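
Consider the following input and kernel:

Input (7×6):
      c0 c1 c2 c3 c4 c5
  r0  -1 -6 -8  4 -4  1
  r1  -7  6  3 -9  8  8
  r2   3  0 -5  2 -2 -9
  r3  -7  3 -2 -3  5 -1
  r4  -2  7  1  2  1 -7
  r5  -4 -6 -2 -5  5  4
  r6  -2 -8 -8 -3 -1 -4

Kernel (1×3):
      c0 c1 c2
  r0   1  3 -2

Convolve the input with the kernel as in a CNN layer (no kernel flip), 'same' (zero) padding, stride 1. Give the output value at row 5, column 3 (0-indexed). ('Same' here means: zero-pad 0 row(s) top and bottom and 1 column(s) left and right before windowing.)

-27

The receptive field on the zero-padded input at this output position is [-2 -5 5]. Elementwise product with the kernel and sum: -2·1 + -5·3 + 5·-2.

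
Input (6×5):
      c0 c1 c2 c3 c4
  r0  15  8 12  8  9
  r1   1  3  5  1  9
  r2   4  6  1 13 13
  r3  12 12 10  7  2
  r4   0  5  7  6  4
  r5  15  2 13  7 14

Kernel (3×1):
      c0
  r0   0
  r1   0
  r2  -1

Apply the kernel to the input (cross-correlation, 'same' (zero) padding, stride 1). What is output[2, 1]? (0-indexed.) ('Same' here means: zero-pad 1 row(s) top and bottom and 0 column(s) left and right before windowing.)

-12

The receptive field on the zero-padded input at this output position is [3 / 6 / 12]. Elementwise product with the kernel and sum: 12·-1.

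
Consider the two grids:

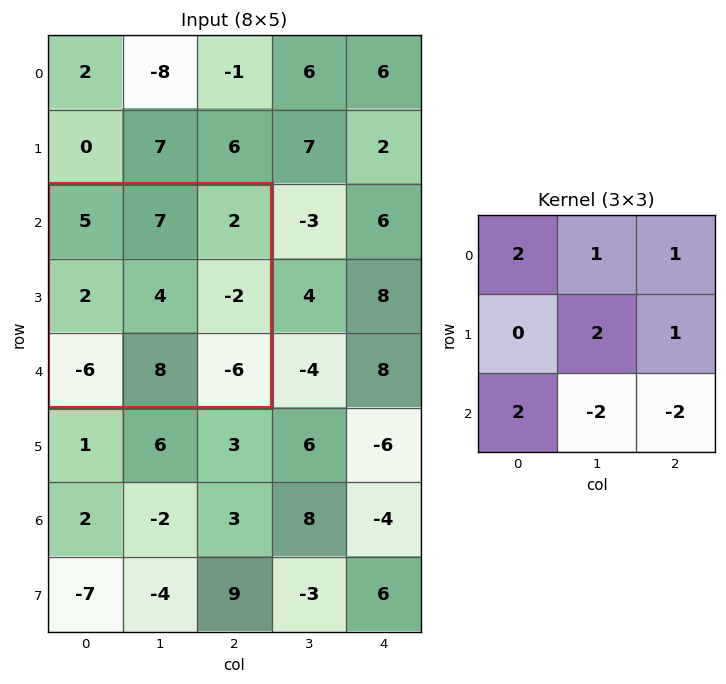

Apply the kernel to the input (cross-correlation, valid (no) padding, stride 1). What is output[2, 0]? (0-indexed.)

The receptive field on the input at this output position is [5 7 2 / 2 4 -2 / -6 8 -6]. Elementwise product with the kernel and sum: 5·2 + 7·1 + 2·1 + 4·2 + -2·1 + -6·2 + 8·-2 + -6·-2.

9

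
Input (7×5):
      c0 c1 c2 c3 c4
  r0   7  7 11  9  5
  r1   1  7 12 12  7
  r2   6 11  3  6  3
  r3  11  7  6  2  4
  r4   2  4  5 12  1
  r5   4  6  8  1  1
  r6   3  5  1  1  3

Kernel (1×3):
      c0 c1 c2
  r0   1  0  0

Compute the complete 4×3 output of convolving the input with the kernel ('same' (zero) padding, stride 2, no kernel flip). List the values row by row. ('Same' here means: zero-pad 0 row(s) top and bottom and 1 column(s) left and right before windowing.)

Output[0,0]: The receptive field on the zero-padded input at this output position is [0 7 7]. Elementwise product with the kernel and sum: 0·1.

0 7 9
0 11 6
0 4 12
0 5 1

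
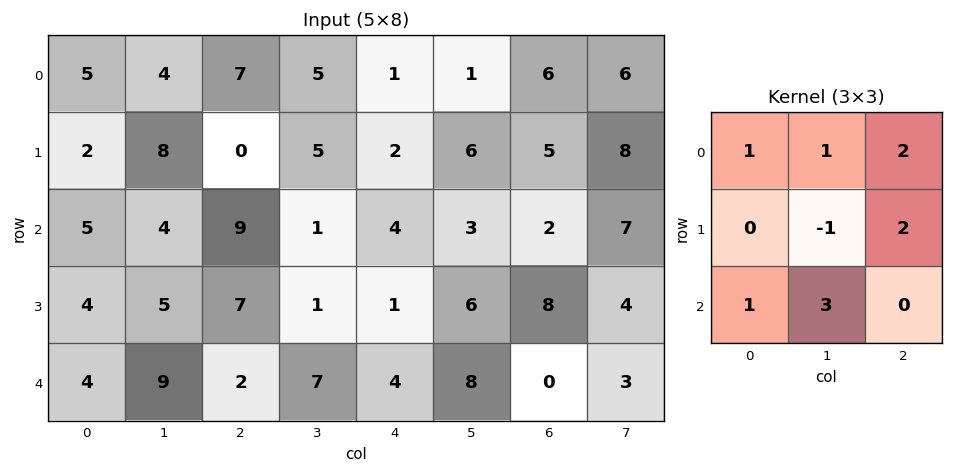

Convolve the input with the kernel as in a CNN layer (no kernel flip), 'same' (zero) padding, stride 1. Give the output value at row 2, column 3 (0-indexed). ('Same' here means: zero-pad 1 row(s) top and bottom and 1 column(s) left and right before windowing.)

26

The receptive field on the zero-padded input at this output position is [0 5 2 / 9 1 4 / 7 1 1]. Elementwise product with the kernel and sum: 0·1 + 5·1 + 2·2 + 1·-1 + 4·2 + 7·1 + 1·3.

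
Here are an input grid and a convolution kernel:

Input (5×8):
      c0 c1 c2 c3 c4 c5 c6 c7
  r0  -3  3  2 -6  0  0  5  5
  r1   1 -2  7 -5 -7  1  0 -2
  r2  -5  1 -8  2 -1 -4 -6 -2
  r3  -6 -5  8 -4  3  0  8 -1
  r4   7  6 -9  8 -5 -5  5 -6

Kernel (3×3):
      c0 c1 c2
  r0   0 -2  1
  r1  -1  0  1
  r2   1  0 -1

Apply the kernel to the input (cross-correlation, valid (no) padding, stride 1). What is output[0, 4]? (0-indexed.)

The receptive field on the input at this output position is [0 0 5 / -7 1 0 / -1 -4 -6]. Elementwise product with the kernel and sum: 0·-2 + 5·1 + -7·-1 + 0·1 + -1·1 + -6·-1.

17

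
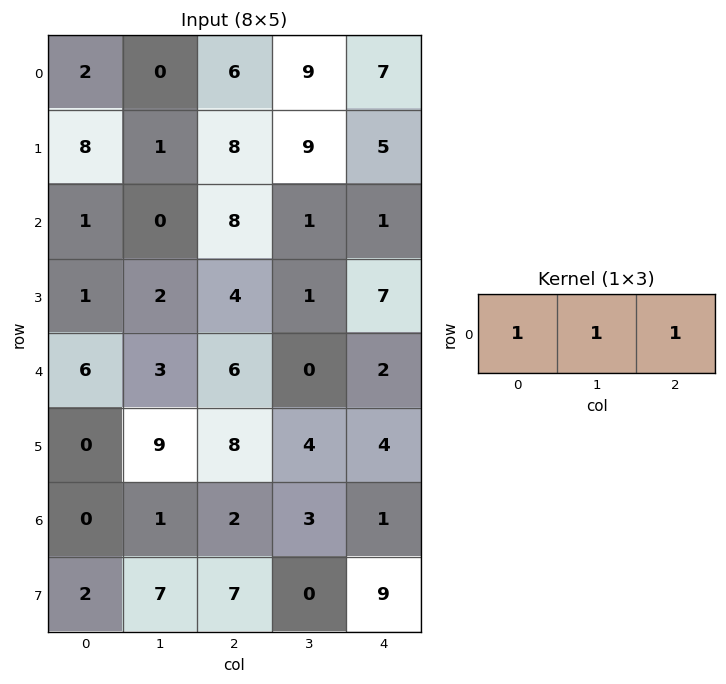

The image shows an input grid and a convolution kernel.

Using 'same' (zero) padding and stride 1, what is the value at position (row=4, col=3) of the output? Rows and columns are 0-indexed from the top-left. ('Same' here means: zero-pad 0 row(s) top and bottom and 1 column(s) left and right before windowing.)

8

The receptive field on the zero-padded input at this output position is [6 0 2]. Elementwise product with the kernel and sum: 6·1 + 0·1 + 2·1.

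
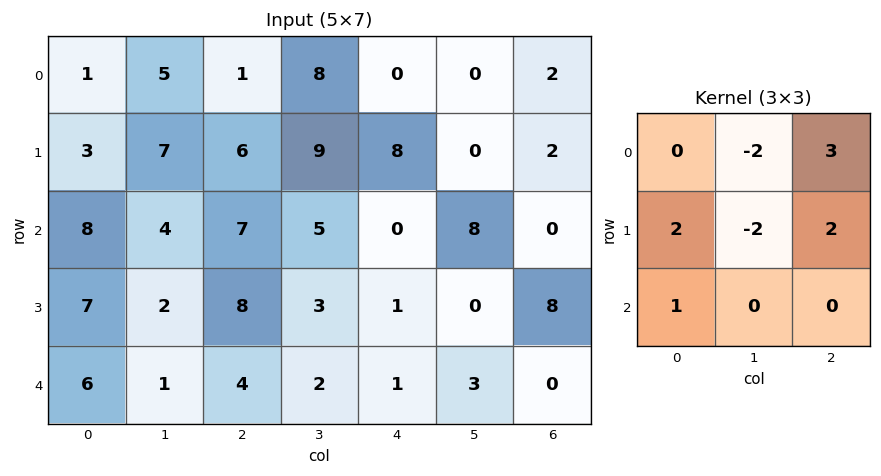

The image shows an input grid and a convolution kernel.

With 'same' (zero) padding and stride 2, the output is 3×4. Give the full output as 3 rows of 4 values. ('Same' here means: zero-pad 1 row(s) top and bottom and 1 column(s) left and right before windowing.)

Output[0,0]: The receptive field on the zero-padded input at this output position is [0 0 0 / 0 1 5 / 0 3 7]. Elementwise product with the kernel and sum: 0·-2 + 0·3 + 0·2 + 1·-2 + 5·2 + 0·1.

8 31 25 -4
7 21 13 12
-18 -9 6 -10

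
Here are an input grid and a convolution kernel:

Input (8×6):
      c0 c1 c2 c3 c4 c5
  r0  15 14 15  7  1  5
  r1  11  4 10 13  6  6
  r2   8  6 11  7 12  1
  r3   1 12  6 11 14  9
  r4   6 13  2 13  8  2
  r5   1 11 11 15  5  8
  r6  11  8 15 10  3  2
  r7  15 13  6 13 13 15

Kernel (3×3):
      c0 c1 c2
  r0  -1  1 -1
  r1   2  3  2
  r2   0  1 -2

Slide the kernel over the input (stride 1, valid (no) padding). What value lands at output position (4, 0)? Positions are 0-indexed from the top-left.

The receptive field on the input at this output position is [6 13 2 / 1 11 11 / 11 8 15]. Elementwise product with the kernel and sum: 6·-1 + 13·1 + 2·-1 + 1·2 + 11·3 + 11·2 + 8·1 + 15·-2.

40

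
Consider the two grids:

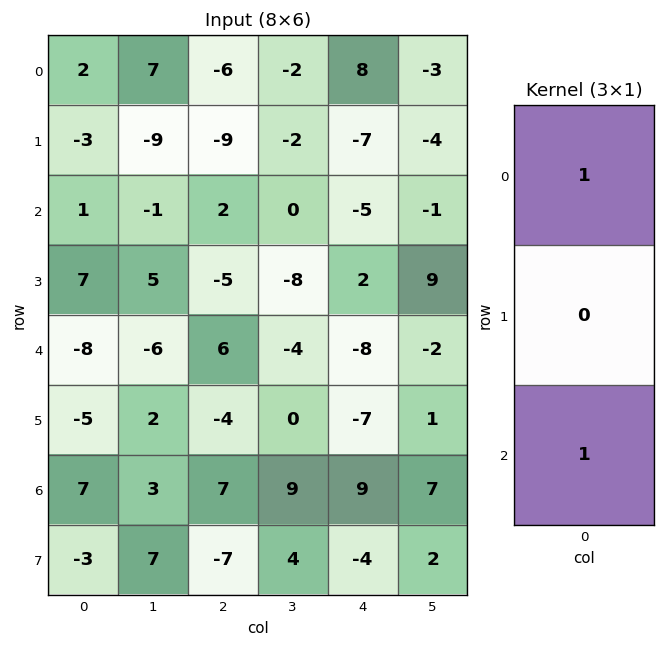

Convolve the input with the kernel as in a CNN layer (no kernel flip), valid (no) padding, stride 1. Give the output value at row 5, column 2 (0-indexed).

-11

The receptive field on the input at this output position is [-4 / 7 / -7]. Elementwise product with the kernel and sum: -4·1 + -7·1.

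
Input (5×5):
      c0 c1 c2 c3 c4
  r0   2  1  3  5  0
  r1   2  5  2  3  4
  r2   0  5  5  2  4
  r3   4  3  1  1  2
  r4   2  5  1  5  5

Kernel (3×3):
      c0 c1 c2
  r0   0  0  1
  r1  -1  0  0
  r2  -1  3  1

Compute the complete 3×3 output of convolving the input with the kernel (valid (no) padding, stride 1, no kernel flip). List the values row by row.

21 12 3
8 -1 3
15 2 22

Output[0,0]: The receptive field on the input at this output position is [2 1 3 / 2 5 2 / 0 5 5]. Elementwise product with the kernel and sum: 3·1 + 2·-1 + 0·-1 + 5·3 + 5·1.
Output[0,1]: The receptive field on the input at this output position is [1 3 5 / 5 2 3 / 5 5 2]. Elementwise product with the kernel and sum: 5·1 + 5·-1 + 5·-1 + 5·3 + 2·1.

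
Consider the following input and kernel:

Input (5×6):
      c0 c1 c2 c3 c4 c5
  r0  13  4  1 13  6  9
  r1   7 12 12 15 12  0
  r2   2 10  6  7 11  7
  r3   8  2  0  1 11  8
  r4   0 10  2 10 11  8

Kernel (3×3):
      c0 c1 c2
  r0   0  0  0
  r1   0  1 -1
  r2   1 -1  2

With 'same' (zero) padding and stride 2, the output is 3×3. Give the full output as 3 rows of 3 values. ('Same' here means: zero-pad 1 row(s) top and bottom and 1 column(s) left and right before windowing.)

26 18 0
-12 3 10
-10 -8 3

Output[0,0]: The receptive field on the zero-padded input at this output position is [0 0 0 / 0 13 4 / 0 7 12]. Elementwise product with the kernel and sum: 13·1 + 4·-1 + 0·1 + 7·-1 + 12·2.
Output[0,1]: The receptive field on the zero-padded input at this output position is [0 0 0 / 4 1 13 / 12 12 15]. Elementwise product with the kernel and sum: 1·1 + 13·-1 + 12·1 + 12·-1 + 15·2.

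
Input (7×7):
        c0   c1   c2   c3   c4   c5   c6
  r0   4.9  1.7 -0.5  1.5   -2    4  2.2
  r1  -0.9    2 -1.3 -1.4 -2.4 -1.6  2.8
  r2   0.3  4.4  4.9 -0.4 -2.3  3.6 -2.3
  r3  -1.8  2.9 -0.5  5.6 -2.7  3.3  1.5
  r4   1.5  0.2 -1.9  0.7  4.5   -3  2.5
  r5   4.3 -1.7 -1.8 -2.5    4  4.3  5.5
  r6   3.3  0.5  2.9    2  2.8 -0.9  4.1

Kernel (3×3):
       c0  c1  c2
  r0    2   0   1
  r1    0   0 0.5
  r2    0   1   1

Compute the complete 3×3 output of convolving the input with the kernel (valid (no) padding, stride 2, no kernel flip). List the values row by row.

Output[0,0]: The receptive field on the input at this output position is [4.9 1.7 -0.5 / -0.9 2 -1.3 / 0.3 4.4 4.9]. Elementwise product with the kernel and sum: 4.9·2 + -0.5·1 + -1.3·0.5 + 4.4·1 + 4.9·1.
Output[0,1]: The receptive field on the input at this output position is [-0.5 1.5 -2 / -1.3 -1.4 -2.4 / 4.9 -0.4 -2.3]. Elementwise product with the kernel and sum: -0.5·2 + -2·1 + -2.4·0.5 + -0.4·1 + -2.3·1.

17.95 -6.9 0.9
3.55 11.35 -6.65
3.6 7.5 17.45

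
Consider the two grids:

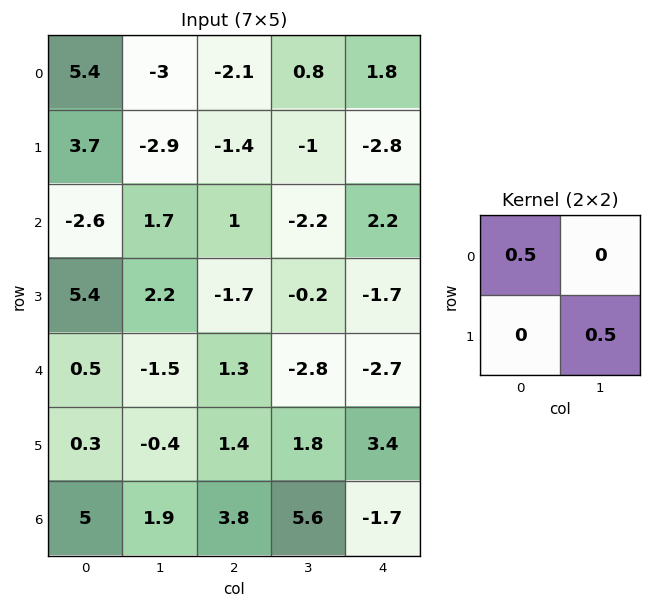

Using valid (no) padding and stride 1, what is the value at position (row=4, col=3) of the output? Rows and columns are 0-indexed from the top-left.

0.3

The receptive field on the input at this output position is [-2.8 -2.7 / 1.8 3.4]. Elementwise product with the kernel and sum: -2.8·0.5 + 3.4·0.5.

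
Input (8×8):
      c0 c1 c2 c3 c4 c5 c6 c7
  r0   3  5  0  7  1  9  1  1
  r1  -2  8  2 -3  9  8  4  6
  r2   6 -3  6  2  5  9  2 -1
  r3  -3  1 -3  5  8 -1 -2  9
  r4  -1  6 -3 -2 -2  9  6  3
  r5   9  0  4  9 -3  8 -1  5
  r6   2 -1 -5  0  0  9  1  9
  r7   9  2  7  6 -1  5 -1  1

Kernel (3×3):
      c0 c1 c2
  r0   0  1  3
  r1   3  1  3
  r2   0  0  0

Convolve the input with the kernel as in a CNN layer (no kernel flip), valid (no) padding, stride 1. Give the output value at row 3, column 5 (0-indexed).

67

The receptive field on the input at this output position is [-1 -2 9 / 9 6 3 / 8 -1 5]. Elementwise product with the kernel and sum: -2·1 + 9·3 + 9·3 + 6·1 + 3·3.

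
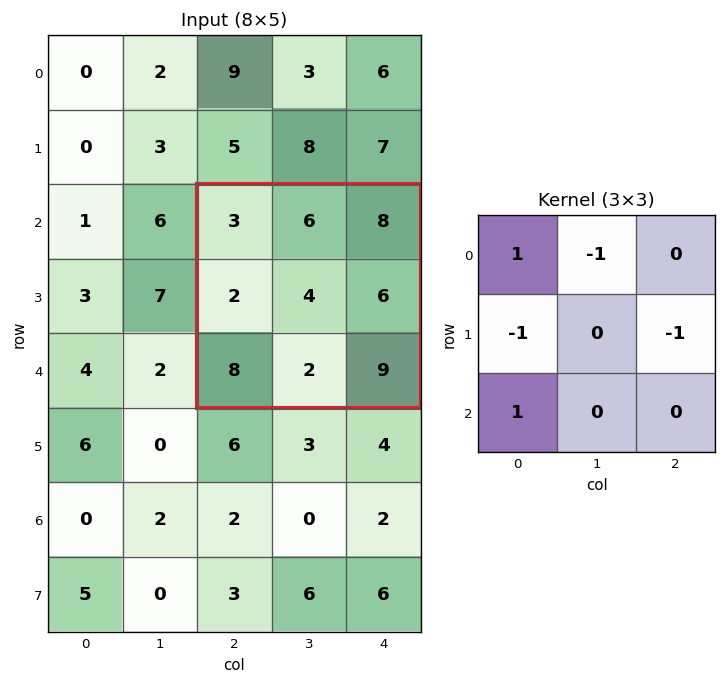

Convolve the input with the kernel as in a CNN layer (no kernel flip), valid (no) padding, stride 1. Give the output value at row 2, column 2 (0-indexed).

-3

The receptive field on the input at this output position is [3 6 8 / 2 4 6 / 8 2 9]. Elementwise product with the kernel and sum: 3·1 + 6·-1 + 2·-1 + 6·-1 + 8·1.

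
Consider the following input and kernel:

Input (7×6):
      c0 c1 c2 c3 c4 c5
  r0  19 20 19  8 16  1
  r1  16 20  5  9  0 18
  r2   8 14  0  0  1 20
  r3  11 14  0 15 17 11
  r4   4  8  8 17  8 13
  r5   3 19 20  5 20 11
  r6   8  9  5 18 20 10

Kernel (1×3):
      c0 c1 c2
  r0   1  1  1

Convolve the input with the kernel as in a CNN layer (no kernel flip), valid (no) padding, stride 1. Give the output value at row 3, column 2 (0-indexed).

The receptive field on the input at this output position is [0 15 17]. Elementwise product with the kernel and sum: 0·1 + 15·1 + 17·1.

32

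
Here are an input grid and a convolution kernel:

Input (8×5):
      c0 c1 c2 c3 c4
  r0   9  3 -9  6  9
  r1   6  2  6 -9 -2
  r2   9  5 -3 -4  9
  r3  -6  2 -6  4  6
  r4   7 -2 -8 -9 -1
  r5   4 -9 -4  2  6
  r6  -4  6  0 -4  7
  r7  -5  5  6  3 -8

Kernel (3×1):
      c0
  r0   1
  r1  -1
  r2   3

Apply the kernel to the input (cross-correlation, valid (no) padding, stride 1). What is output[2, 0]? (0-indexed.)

The receptive field on the input at this output position is [9 / -6 / 7]. Elementwise product with the kernel and sum: 9·1 + -6·-1 + 7·3.

36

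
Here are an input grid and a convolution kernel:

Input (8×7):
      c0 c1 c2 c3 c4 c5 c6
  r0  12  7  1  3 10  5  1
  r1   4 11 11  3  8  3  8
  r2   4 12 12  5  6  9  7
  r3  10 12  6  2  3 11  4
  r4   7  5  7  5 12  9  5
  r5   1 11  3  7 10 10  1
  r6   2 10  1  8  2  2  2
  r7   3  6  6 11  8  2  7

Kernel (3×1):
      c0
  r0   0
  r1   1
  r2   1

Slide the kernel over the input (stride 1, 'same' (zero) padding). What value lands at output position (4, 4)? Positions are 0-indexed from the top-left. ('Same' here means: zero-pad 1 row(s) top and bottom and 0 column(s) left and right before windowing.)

22

The receptive field on the zero-padded input at this output position is [3 / 12 / 10]. Elementwise product with the kernel and sum: 12·1 + 10·1.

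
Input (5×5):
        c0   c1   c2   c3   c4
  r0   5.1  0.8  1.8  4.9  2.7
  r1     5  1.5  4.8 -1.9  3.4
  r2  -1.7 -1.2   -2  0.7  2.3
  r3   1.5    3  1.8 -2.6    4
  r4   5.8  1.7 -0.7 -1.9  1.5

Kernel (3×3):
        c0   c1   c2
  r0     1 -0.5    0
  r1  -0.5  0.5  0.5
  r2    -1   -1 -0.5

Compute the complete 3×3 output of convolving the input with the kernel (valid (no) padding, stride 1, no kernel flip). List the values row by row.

Output[0,0]: The receptive field on the input at this output position is [5.1 0.8 1.8 / 5 1.5 4.8 / -1.7 -1.2 -2]. Elementwise product with the kernel and sum: 5.1·1 + 0.8·-0.5 + 5·-0.5 + 1.5·0.5 + 4.8·0.5 + -1.7·-1 + -1.2·-1 + -2·-0.5.
Output[0,1]: The receptive field on the input at this output position is [0.8 1.8 4.9 / 1.5 4.8 -1.9 / -1.2 -2 0.7]. Elementwise product with the kernel and sum: 0.8·1 + 1.8·-0.5 + 1.5·-0.5 + 4.8·0.5 + -1.9·0.5 + -1.2·-1 + -2·-1 + 0.7·-0.5.

9.25 3.45 -2.15
-1.9 -4.45 7.05
-6.6 -2.15 -0.7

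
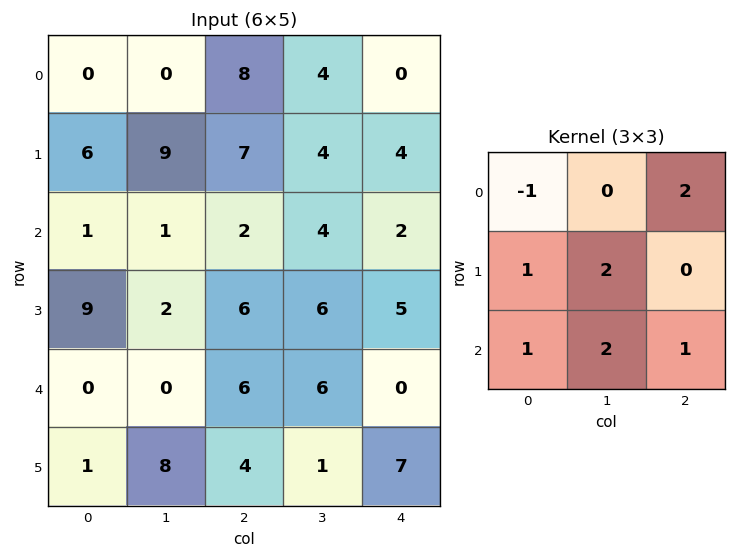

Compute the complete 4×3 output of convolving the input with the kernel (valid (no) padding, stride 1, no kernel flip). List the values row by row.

Output[0,0]: The receptive field on the input at this output position is [0 0 8 / 6 9 7 / 1 1 2]. Elementwise product with the kernel and sum: 0·-1 + 8·2 + 6·1 + 9·2 + 1·1 + 1·2 + 2·1.
Output[0,1]: The receptive field on the input at this output position is [0 8 4 / 9 7 4 / 1 2 4]. Elementwise product with the kernel and sum: 0·-1 + 4·2 + 9·1 + 7·2 + 1·1 + 2·2 + 4·1.

45 40 19
30 24 34
22 39 38
24 39 35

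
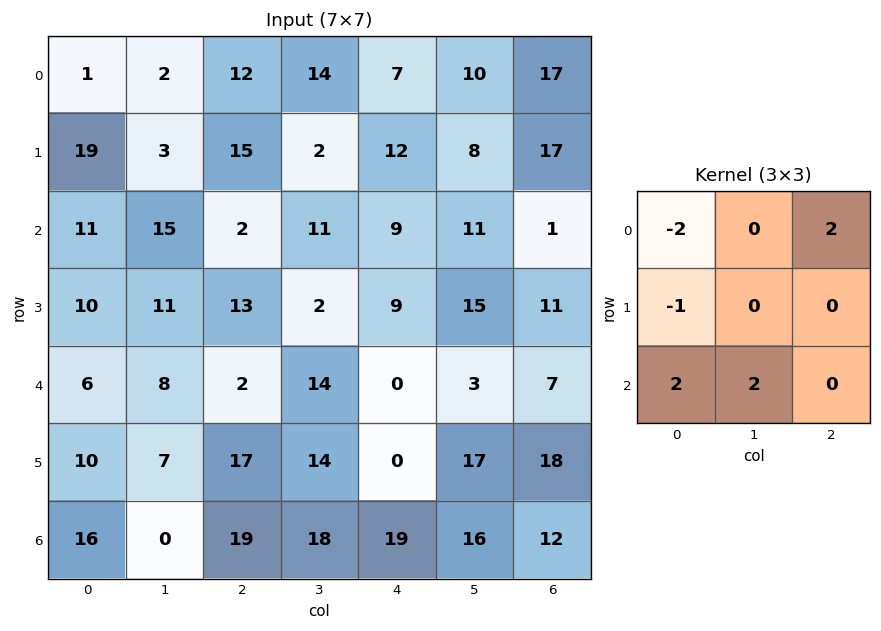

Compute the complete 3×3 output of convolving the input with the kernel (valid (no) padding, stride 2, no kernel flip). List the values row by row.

Output[0,0]: The receptive field on the input at this output position is [1 2 12 / 19 3 15 / 11 15 2]. Elementwise product with the kernel and sum: 1·-2 + 12·2 + 19·-1 + 11·2 + 15·2.
Output[0,1]: The receptive field on the input at this output position is [12 14 7 / 15 2 12 / 2 11 9]. Elementwise product with the kernel and sum: 12·-2 + 7·2 + 15·-1 + 2·2 + 11·2.

55 1 48
0 33 -19
14 53 84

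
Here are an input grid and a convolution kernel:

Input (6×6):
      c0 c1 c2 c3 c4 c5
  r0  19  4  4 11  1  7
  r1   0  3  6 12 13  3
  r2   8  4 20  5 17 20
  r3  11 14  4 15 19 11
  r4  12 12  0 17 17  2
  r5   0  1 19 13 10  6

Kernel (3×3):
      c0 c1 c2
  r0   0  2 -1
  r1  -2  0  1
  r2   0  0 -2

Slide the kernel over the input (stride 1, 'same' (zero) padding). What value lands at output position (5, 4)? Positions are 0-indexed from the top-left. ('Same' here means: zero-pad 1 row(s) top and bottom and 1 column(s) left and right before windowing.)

The receptive field on the zero-padded input at this output position is [17 17 2 / 13 10 6 / 0 0 0]. Elementwise product with the kernel and sum: 17·2 + 2·-1 + 13·-2 + 6·1 + 0·-2.

12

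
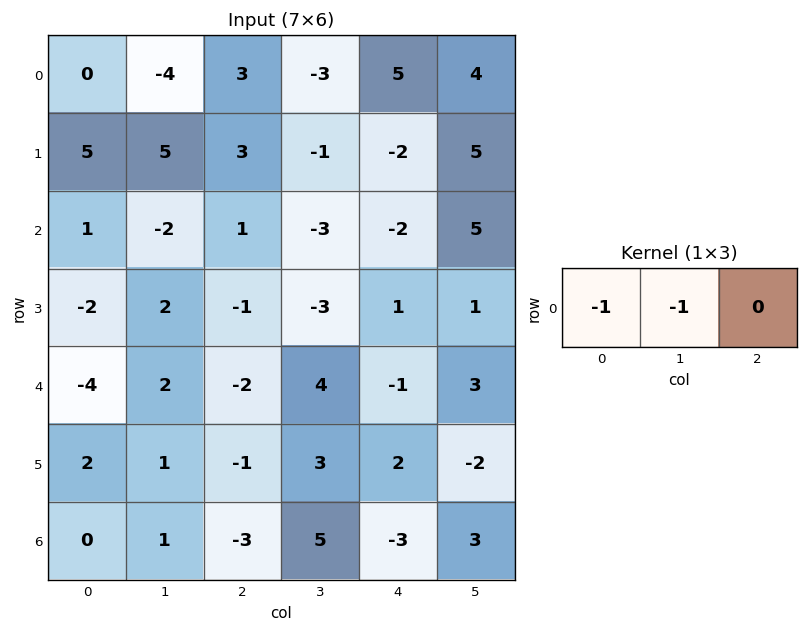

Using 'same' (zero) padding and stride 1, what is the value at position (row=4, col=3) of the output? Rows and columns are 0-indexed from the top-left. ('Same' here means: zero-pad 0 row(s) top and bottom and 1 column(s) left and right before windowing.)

-2

The receptive field on the zero-padded input at this output position is [-2 4 -1]. Elementwise product with the kernel and sum: -2·-1 + 4·-1.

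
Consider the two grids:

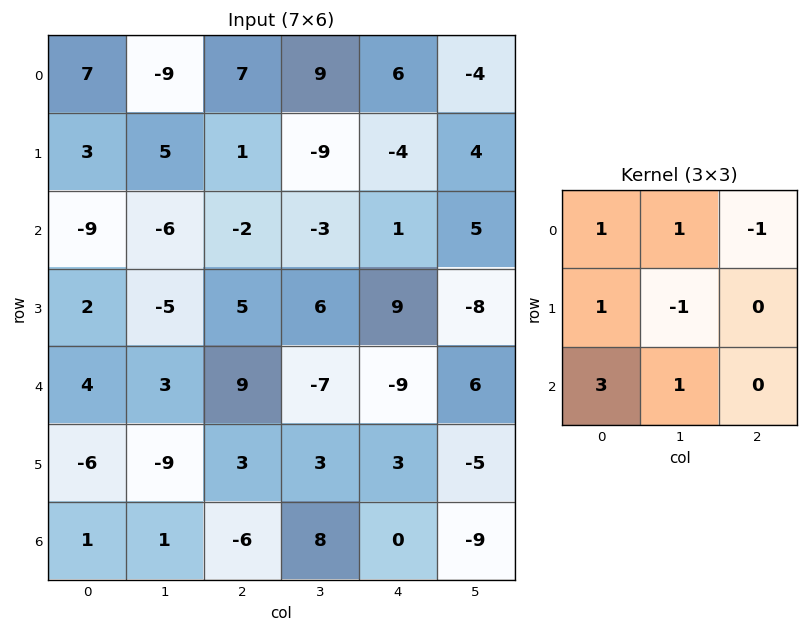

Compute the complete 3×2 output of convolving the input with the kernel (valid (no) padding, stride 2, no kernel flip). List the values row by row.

Output[0,0]: The receptive field on the input at this output position is [7 -9 7 / 3 5 1 / -9 -6 -2]. Elementwise product with the kernel and sum: 7·1 + -9·1 + 7·-1 + 3·1 + 5·-1 + -9·3 + -6·1.
Output[0,1]: The receptive field on the input at this output position is [7 9 6 / 1 -9 -4 / -2 -3 1]. Elementwise product with the kernel and sum: 7·1 + 9·1 + 6·-1 + 1·1 + -9·-1 + -2·3 + -3·1.

-44 11
9 13
5 1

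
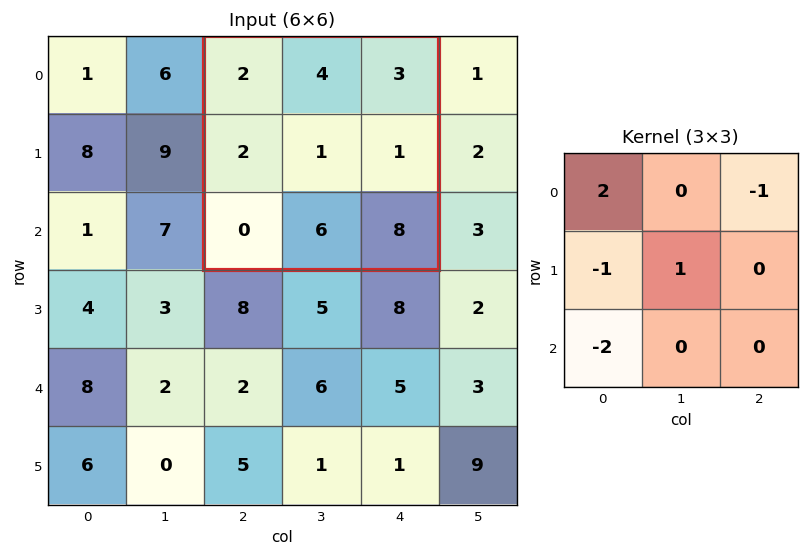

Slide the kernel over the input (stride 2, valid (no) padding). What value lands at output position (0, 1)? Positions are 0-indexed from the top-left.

0

The receptive field on the input at this output position is [2 4 3 / 2 1 1 / 0 6 8]. Elementwise product with the kernel and sum: 2·2 + 3·-1 + 2·-1 + 1·1 + 0·-2.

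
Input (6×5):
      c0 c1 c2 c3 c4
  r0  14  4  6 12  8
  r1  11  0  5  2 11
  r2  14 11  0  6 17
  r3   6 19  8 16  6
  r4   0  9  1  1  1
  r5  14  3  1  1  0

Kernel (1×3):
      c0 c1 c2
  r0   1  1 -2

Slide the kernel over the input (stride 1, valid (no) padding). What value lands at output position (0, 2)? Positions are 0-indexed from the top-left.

The receptive field on the input at this output position is [6 12 8]. Elementwise product with the kernel and sum: 6·1 + 12·1 + 8·-2.

2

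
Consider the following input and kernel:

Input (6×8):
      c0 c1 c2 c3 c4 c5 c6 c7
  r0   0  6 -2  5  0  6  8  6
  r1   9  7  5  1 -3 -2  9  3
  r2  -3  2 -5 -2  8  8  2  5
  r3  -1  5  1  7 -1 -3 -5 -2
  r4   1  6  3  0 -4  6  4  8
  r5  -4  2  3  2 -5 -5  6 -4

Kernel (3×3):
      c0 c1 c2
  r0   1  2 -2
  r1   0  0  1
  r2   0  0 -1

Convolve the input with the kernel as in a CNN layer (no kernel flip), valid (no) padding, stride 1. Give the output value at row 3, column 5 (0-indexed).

The receptive field on the input at this output position is [-3 -5 -2 / 6 4 8 / -5 6 -4]. Elementwise product with the kernel and sum: -3·1 + -5·2 + -2·-2 + 8·1 + -4·-1.

3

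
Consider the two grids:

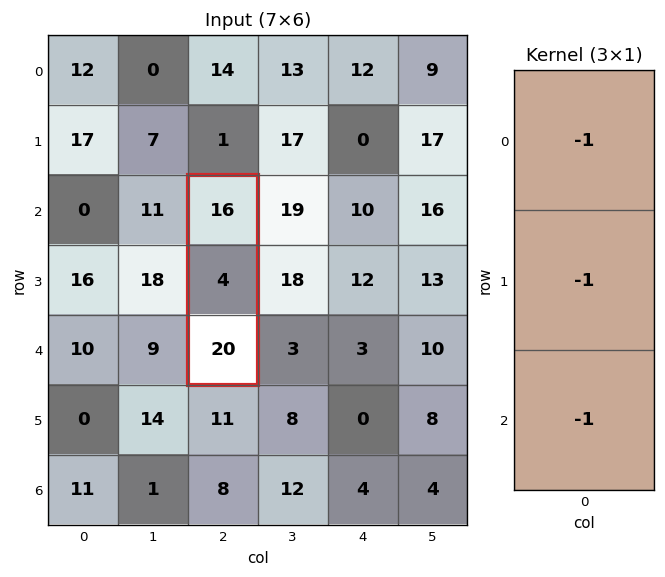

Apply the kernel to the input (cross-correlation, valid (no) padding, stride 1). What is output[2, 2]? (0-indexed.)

-40

The receptive field on the input at this output position is [16 / 4 / 20]. Elementwise product with the kernel and sum: 16·-1 + 4·-1 + 20·-1.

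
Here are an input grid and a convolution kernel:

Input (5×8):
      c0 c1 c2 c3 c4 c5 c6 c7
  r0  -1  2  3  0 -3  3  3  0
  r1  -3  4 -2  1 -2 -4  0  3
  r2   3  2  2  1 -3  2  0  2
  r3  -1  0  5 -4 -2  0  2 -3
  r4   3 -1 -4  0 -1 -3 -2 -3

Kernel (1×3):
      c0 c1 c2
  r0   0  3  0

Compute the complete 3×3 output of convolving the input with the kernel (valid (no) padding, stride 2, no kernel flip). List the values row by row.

6 0 9
6 3 6
-3 0 -9

Output[0,0]: The receptive field on the input at this output position is [-1 2 3]. Elementwise product with the kernel and sum: 2·3.
Output[0,1]: The receptive field on the input at this output position is [3 0 -3]. Elementwise product with the kernel and sum: 0·3.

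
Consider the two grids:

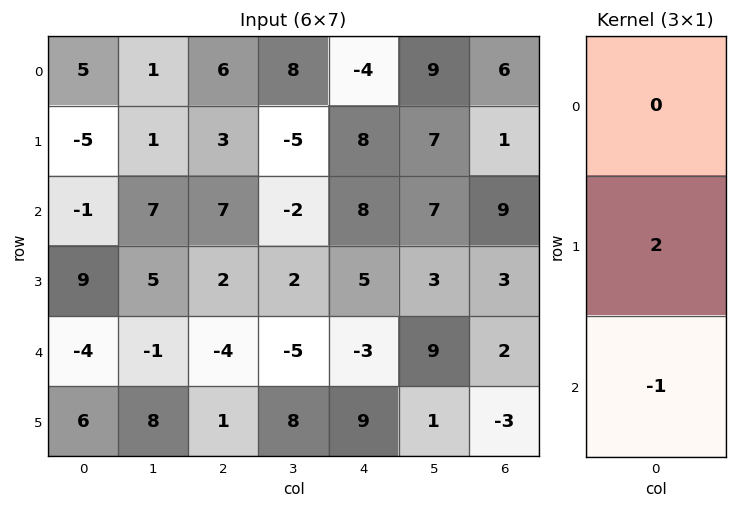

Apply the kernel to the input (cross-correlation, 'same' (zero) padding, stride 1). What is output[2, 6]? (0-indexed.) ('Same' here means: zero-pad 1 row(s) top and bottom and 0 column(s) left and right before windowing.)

The receptive field on the zero-padded input at this output position is [1 / 9 / 3]. Elementwise product with the kernel and sum: 9·2 + 3·-1.

15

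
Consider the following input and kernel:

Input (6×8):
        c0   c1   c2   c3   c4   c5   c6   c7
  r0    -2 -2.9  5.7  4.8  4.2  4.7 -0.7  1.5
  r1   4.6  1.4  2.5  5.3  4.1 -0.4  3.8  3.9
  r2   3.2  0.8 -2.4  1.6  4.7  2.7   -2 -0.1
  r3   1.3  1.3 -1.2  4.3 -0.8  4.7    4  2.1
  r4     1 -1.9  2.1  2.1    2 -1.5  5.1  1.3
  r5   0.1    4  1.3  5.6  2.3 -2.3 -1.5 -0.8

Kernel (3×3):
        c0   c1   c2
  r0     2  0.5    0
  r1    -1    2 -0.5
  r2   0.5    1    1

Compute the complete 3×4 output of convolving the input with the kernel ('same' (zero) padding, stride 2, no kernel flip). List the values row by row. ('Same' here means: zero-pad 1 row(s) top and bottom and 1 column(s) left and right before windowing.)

3.45 20.4 7.6 0.65
10.9 1.4 25.15 2.9
7.7 15.95 13.65 19

Output[0,0]: The receptive field on the zero-padded input at this output position is [0 0 0 / 0 -2 -2.9 / 0 4.6 1.4]. Elementwise product with the kernel and sum: 0·2 + 0·0.5 + 0·-1 + -2·2 + -2.9·-0.5 + 0·0.5 + 4.6·1 + 1.4·1.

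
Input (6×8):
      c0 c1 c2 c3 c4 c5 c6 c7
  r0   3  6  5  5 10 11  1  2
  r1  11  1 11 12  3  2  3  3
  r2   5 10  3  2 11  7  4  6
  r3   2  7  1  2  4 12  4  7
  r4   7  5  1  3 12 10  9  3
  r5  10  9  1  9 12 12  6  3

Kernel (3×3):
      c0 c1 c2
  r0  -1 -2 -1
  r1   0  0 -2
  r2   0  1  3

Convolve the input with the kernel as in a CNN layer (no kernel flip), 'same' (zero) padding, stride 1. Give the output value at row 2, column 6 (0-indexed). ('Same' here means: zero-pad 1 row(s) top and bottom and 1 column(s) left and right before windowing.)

2

The receptive field on the zero-padded input at this output position is [2 3 3 / 7 4 6 / 12 4 7]. Elementwise product with the kernel and sum: 2·-1 + 3·-2 + 3·-1 + 6·-2 + 4·1 + 7·3.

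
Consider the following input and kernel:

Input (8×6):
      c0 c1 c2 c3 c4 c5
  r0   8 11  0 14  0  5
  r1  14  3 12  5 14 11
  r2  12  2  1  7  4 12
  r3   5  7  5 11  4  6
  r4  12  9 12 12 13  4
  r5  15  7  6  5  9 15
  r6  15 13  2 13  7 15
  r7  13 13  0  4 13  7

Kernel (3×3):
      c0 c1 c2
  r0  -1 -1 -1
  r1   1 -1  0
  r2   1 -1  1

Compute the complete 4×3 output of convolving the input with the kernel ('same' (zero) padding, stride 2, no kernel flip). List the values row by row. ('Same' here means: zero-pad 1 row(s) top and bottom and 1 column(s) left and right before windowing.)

-19 7 16
-27 -6 -14
-32 -20 -11
-37 10 -25

Output[0,0]: The receptive field on the zero-padded input at this output position is [0 0 0 / 0 8 11 / 0 14 3]. Elementwise product with the kernel and sum: 0·-1 + 0·-1 + 0·-1 + 0·1 + 8·-1 + 0·1 + 14·-1 + 3·1.
Output[0,1]: The receptive field on the zero-padded input at this output position is [0 0 0 / 11 0 14 / 3 12 5]. Elementwise product with the kernel and sum: 0·-1 + 0·-1 + 0·-1 + 11·1 + 0·-1 + 3·1 + 12·-1 + 5·1.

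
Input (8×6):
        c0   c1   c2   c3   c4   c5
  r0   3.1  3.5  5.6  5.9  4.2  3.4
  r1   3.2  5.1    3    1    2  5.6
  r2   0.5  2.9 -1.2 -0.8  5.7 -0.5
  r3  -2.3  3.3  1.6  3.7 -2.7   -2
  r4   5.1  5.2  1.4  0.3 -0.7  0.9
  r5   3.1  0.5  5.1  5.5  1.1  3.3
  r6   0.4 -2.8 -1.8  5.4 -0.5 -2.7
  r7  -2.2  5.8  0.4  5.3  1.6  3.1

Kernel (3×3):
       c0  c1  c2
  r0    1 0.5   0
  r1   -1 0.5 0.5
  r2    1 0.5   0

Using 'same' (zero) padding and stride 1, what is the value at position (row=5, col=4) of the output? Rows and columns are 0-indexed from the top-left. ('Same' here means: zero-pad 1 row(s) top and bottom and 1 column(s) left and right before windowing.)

The receptive field on the zero-padded input at this output position is [0.3 -0.7 0.9 / 5.5 1.1 3.3 / 5.4 -0.5 -2.7]. Elementwise product with the kernel and sum: 0.3·1 + -0.7·0.5 + 5.5·-1 + 1.1·0.5 + 3.3·0.5 + 5.4·1 + -0.5·0.5.

1.8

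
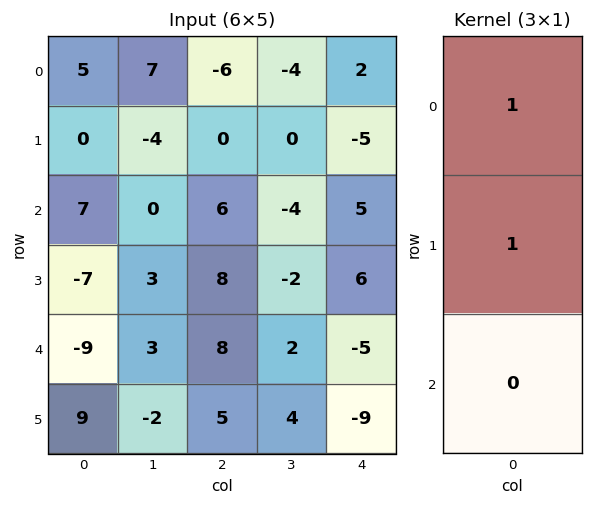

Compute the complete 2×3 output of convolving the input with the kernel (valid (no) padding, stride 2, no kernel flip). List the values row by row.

5 -6 -3
0 14 11

Output[0,0]: The receptive field on the input at this output position is [5 / 0 / 7]. Elementwise product with the kernel and sum: 5·1 + 0·1.
Output[0,1]: The receptive field on the input at this output position is [-6 / 0 / 6]. Elementwise product with the kernel and sum: -6·1 + 0·1.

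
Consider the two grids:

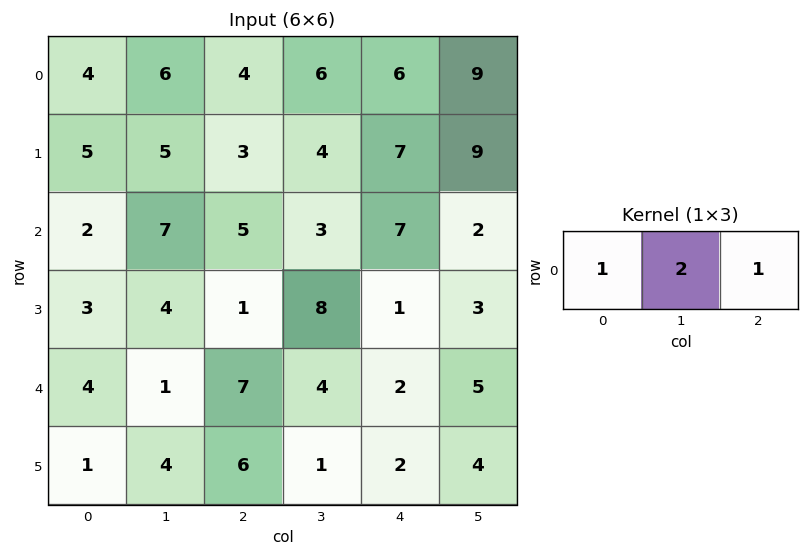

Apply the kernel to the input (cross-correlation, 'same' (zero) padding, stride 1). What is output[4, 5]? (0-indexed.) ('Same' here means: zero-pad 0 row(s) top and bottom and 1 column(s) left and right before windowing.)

12

The receptive field on the zero-padded input at this output position is [2 5 0]. Elementwise product with the kernel and sum: 2·1 + 5·2 + 0·1.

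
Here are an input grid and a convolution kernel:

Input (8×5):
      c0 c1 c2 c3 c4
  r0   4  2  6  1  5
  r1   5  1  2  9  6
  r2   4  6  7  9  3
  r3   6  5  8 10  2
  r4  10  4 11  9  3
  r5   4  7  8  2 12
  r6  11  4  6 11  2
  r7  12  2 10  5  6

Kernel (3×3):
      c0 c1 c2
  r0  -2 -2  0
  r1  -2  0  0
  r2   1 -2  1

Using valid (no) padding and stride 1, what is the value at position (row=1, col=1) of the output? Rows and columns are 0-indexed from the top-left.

The receptive field on the input at this output position is [1 2 9 / 6 7 9 / 5 8 10]. Elementwise product with the kernel and sum: 1·-2 + 2·-2 + 6·-2 + 5·1 + 8·-2 + 10·1.

-19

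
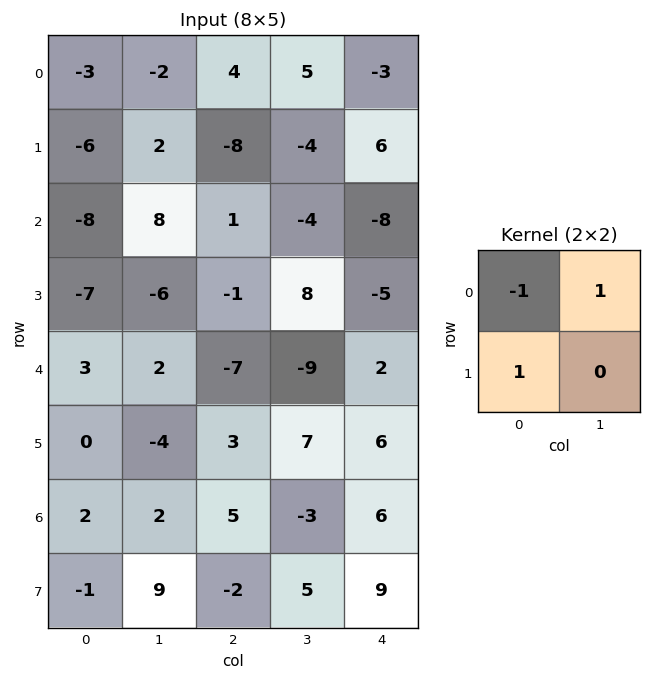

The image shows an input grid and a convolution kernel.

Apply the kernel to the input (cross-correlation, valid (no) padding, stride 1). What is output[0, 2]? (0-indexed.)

-7

The receptive field on the input at this output position is [4 5 / -8 -4]. Elementwise product with the kernel and sum: 4·-1 + 5·1 + -8·1.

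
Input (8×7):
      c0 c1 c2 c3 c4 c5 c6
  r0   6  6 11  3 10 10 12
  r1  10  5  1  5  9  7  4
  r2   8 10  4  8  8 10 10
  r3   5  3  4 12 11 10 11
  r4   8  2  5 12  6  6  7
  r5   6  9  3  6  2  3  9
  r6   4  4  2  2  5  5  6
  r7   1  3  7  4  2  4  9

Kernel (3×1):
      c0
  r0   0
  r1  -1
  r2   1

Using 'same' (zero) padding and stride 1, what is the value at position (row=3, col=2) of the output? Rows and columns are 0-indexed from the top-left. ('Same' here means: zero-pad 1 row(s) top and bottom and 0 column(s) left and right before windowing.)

The receptive field on the zero-padded input at this output position is [4 / 4 / 5]. Elementwise product with the kernel and sum: 4·-1 + 5·1.

1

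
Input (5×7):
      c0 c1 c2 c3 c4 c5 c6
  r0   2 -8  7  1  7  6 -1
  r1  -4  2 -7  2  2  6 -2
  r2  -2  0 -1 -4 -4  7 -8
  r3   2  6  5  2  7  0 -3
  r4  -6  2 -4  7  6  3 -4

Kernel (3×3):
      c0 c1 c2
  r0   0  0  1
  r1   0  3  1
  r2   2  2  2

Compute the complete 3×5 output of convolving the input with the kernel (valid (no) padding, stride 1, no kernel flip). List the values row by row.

Output[0,0]: The receptive field on the input at this output position is [2 -8 7 / -4 2 -7 / -2 0 -1]. Elementwise product with the kernel and sum: 7·1 + 2·3 + -7·1 + -2·2 + 0·2 + -1·2.
Output[0,1]: The receptive field on the input at this output position is [-8 7 1 / 2 -7 2 / 0 -1 -4]. Elementwise product with the kernel and sum: 1·1 + -7·3 + 2·1 + 0·2 + -1·2 + -4·2.

0 -28 -3 16 5
18 21 14 19 19
6 23 27 60 -1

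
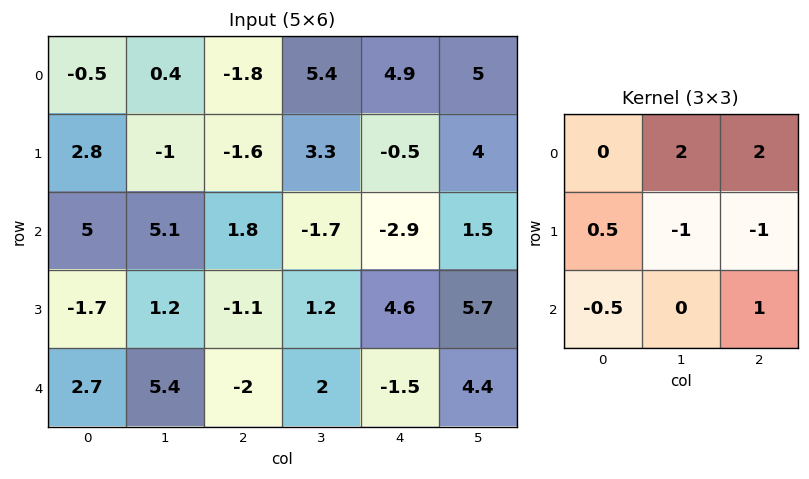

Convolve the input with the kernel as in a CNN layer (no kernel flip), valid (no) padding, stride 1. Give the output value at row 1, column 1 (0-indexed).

6.45

The receptive field on the input at this output position is [-1 -1.6 3.3 / 5.1 1.8 -1.7 / 1.2 -1.1 1.2]. Elementwise product with the kernel and sum: -1.6·2 + 3.3·2 + 5.1·0.5 + 1.8·-1 + -1.7·-1 + 1.2·-0.5 + 1.2·1.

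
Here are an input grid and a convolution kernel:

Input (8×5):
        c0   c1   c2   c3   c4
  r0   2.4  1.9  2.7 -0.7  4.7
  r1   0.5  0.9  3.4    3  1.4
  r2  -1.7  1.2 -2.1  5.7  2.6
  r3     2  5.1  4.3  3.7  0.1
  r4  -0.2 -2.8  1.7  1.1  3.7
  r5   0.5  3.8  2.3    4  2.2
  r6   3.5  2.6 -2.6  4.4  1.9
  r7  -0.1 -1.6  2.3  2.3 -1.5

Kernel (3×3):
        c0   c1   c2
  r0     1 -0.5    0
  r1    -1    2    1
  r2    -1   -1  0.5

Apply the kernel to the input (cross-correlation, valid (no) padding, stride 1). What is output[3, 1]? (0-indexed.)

6.15

The receptive field on the input at this output position is [5.1 4.3 3.7 / -2.8 1.7 1.1 / 3.8 2.3 4]. Elementwise product with the kernel and sum: 5.1·1 + 4.3·-0.5 + -2.8·-1 + 1.7·2 + 1.1·1 + 3.8·-1 + 2.3·-1 + 4·0.5.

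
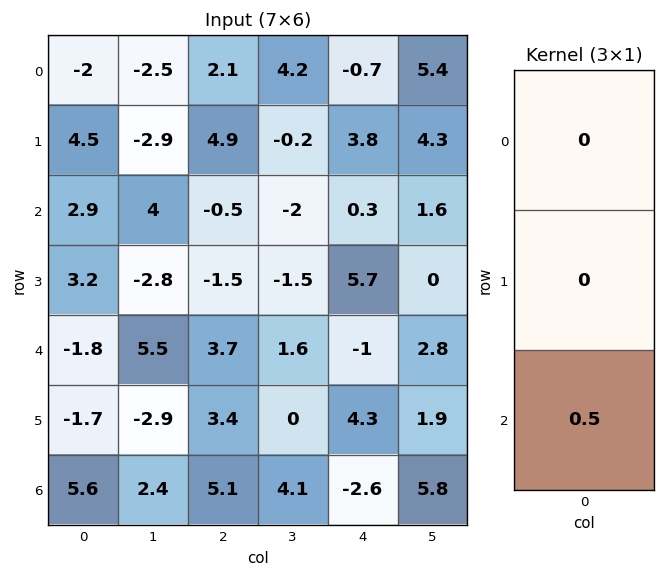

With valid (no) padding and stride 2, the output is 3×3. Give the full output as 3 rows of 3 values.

1.45 -0.25 0.15
-0.9 1.85 -0.5
2.8 2.55 -1.3

Output[0,0]: The receptive field on the input at this output position is [-2 / 4.5 / 2.9]. Elementwise product with the kernel and sum: 2.9·0.5.
Output[0,1]: The receptive field on the input at this output position is [2.1 / 4.9 / -0.5]. Elementwise product with the kernel and sum: -0.5·0.5.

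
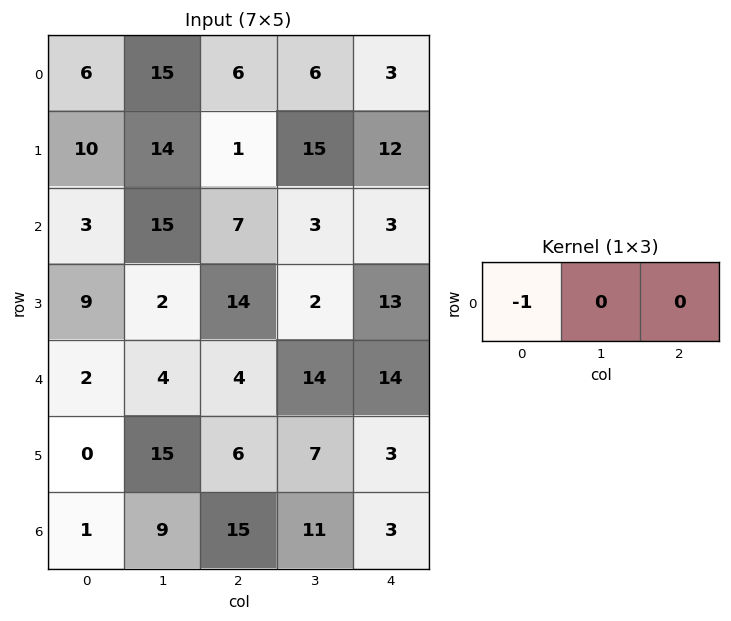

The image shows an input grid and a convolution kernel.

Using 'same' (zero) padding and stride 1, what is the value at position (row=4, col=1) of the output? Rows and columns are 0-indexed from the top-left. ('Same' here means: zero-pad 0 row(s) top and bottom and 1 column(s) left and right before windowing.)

The receptive field on the zero-padded input at this output position is [2 4 4]. Elementwise product with the kernel and sum: 2·-1.

-2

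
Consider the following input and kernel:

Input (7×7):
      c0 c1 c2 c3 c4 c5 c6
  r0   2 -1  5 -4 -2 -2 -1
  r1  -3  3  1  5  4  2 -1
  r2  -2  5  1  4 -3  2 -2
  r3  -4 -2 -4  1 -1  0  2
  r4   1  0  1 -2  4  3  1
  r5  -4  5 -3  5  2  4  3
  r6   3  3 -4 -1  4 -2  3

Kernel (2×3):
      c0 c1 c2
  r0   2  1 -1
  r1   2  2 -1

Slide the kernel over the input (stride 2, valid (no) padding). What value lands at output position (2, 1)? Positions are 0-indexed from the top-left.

-2

The receptive field on the input at this output position is [1 -2 4 / -3 5 2]. Elementwise product with the kernel and sum: 1·2 + -2·1 + 4·-1 + -3·2 + 5·2 + 2·-1.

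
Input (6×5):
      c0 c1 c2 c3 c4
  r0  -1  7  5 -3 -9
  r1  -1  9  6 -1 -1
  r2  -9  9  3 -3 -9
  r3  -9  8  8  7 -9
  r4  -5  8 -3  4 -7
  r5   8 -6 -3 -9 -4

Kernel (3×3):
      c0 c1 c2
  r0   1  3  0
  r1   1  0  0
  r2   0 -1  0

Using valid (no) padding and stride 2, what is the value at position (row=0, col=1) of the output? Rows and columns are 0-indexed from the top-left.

The receptive field on the input at this output position is [5 -3 -9 / 6 -1 -1 / 3 -3 -9]. Elementwise product with the kernel and sum: 5·1 + -3·3 + 6·1 + -3·-1.

5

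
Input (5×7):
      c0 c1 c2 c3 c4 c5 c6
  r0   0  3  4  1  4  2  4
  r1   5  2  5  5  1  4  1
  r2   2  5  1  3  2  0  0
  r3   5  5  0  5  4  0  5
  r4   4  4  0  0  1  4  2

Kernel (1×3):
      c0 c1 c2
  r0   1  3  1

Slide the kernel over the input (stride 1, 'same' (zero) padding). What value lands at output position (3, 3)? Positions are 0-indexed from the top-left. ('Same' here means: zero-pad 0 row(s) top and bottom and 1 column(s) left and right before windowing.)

19

The receptive field on the zero-padded input at this output position is [0 5 4]. Elementwise product with the kernel and sum: 0·1 + 5·3 + 4·1.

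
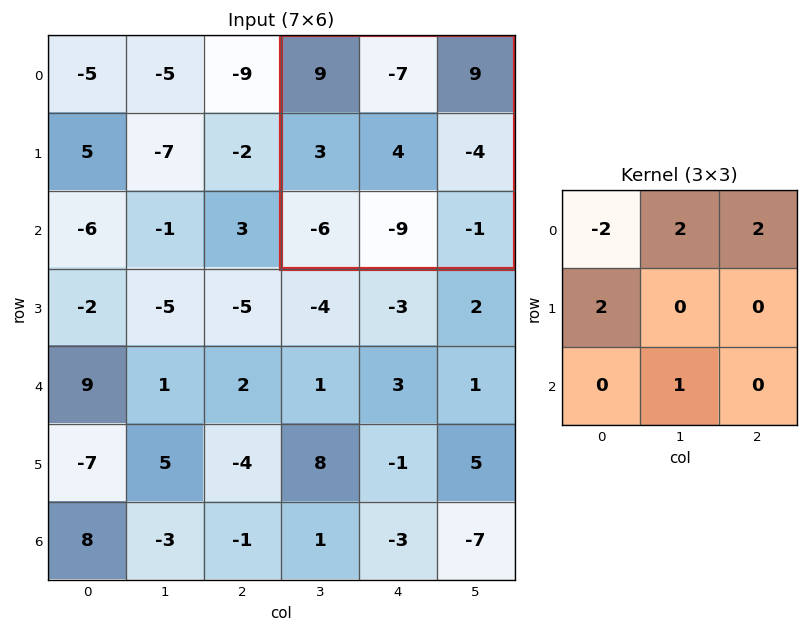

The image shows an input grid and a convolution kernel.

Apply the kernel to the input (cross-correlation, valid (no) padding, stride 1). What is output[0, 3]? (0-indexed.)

The receptive field on the input at this output position is [9 -7 9 / 3 4 -4 / -6 -9 -1]. Elementwise product with the kernel and sum: 9·-2 + -7·2 + 9·2 + 3·2 + -9·1.

-17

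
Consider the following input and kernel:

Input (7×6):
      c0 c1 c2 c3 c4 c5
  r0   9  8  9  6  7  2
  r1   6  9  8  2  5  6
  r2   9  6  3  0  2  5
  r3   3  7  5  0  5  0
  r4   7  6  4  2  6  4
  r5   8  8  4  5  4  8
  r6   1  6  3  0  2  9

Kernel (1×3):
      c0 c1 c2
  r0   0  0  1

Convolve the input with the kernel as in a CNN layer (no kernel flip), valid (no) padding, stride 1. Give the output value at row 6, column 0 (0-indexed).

The receptive field on the input at this output position is [1 6 3]. Elementwise product with the kernel and sum: 3·1.

3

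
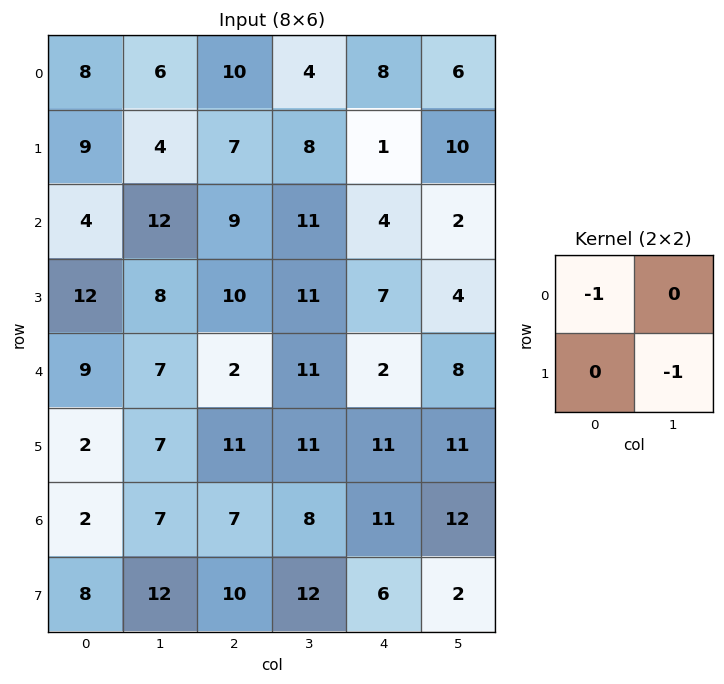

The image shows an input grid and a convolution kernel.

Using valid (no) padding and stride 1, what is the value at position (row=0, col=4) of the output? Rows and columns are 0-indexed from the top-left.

The receptive field on the input at this output position is [8 6 / 1 10]. Elementwise product with the kernel and sum: 8·-1 + 10·-1.

-18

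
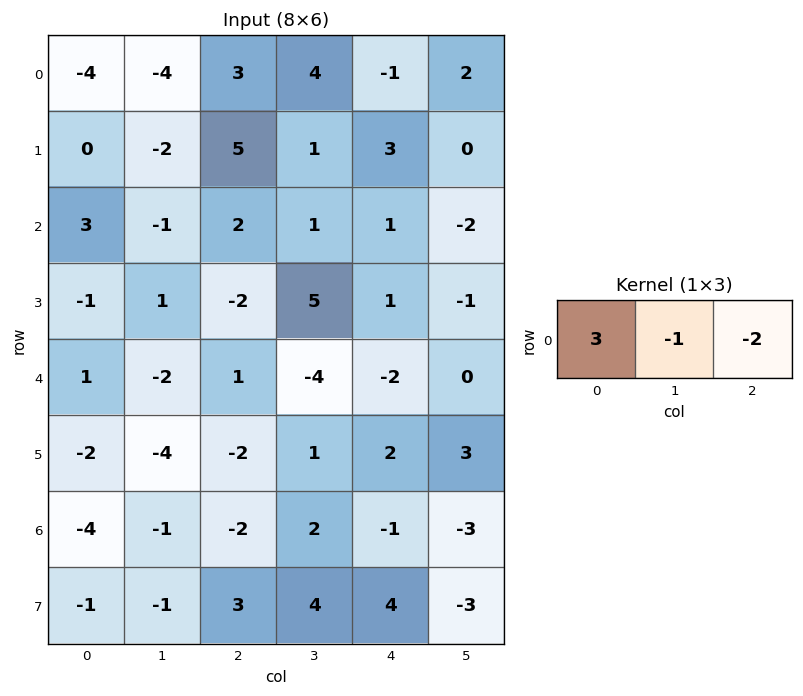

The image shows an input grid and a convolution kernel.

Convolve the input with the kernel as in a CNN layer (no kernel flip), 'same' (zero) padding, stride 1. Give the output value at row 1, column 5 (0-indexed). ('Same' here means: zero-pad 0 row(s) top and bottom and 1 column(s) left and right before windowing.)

9

The receptive field on the zero-padded input at this output position is [3 0 0]. Elementwise product with the kernel and sum: 3·3 + 0·-1 + 0·-2.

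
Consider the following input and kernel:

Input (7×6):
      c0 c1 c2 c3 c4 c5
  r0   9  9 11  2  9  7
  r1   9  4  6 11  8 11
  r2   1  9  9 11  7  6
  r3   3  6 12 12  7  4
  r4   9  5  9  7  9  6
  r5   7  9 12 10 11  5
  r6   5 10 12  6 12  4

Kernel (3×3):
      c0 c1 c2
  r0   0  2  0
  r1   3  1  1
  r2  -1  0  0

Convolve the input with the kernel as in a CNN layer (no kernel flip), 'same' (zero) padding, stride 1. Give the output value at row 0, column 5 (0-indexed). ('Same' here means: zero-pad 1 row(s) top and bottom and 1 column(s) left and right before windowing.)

26

The receptive field on the zero-padded input at this output position is [0 0 0 / 9 7 0 / 8 11 0]. Elementwise product with the kernel and sum: 0·2 + 9·3 + 7·1 + 0·1 + 8·-1.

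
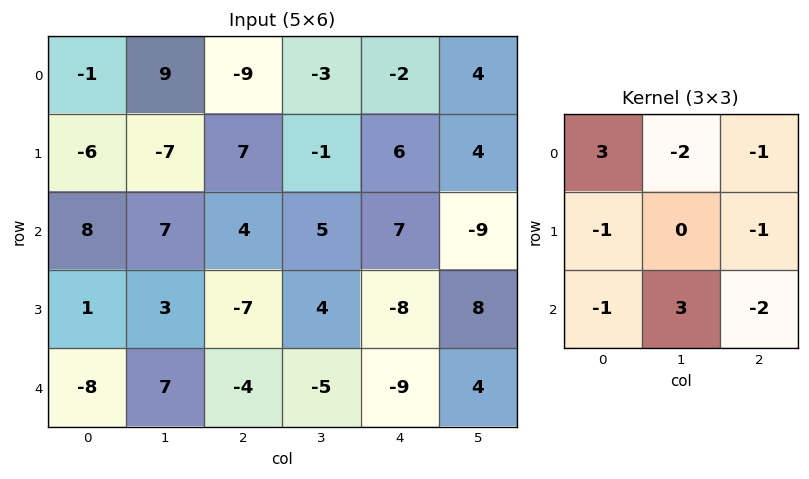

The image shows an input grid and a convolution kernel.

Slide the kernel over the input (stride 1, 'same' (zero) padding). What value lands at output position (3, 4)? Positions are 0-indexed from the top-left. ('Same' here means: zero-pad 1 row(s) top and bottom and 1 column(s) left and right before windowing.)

The receptive field on the zero-padded input at this output position is [5 7 -9 / 4 -8 8 / -5 -9 4]. Elementwise product with the kernel and sum: 5·3 + 7·-2 + -9·-1 + 4·-1 + 8·-1 + -5·-1 + -9·3 + 4·-2.

-32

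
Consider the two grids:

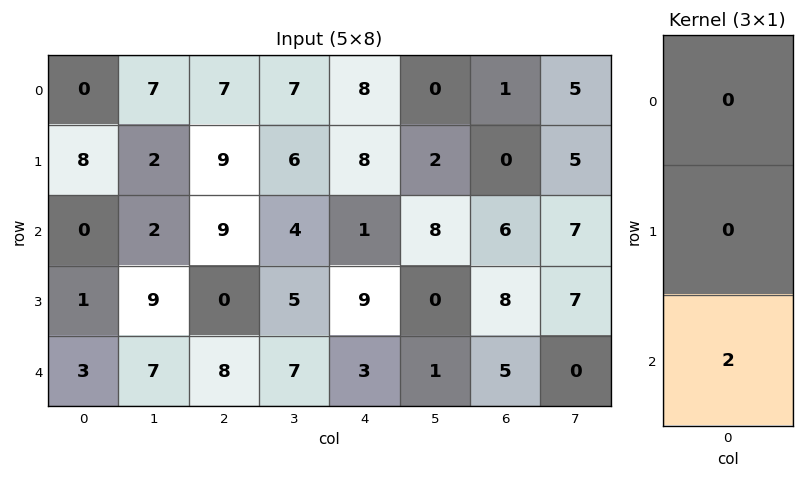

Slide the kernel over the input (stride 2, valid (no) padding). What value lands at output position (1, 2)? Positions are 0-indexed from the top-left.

The receptive field on the input at this output position is [1 / 9 / 3]. Elementwise product with the kernel and sum: 3·2.

6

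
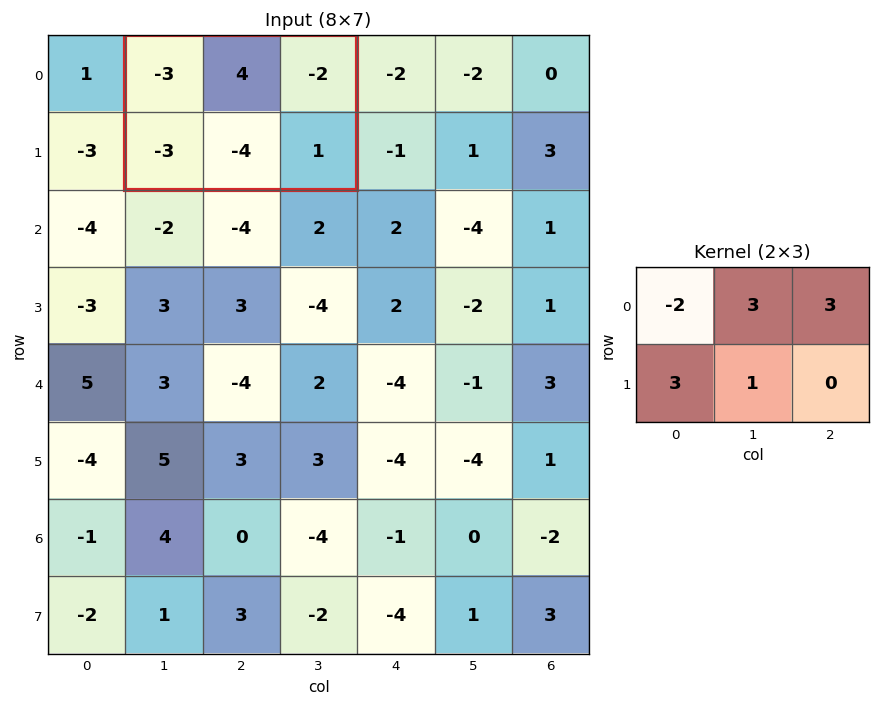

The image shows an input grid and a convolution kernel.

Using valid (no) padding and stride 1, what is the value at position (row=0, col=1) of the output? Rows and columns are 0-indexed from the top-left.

-1

The receptive field on the input at this output position is [-3 4 -2 / -3 -4 1]. Elementwise product with the kernel and sum: -3·-2 + 4·3 + -2·3 + -3·3 + -4·1.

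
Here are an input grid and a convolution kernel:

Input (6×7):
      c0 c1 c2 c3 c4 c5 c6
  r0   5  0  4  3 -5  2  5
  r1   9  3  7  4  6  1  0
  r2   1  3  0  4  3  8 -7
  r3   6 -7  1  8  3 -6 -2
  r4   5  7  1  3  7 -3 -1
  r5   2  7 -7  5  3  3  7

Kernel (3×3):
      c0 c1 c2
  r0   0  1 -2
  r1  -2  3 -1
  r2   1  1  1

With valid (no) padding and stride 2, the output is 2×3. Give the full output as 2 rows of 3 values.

Output[0,0]: The receptive field on the input at this output position is [5 0 4 / 9 3 7 / 1 3 0]. Elementwise product with the kernel and sum: 0·1 + 4·-2 + 9·-2 + 3·3 + 7·-1 + 1·1 + 3·1 + 0·1.
Output[0,1]: The receptive field on the input at this output position is [4 3 -5 / 7 4 6 / 0 4 3]. Elementwise product with the kernel and sum: 3·1 + -5·-2 + 7·-2 + 4·3 + 6·-1 + 0·1 + 4·1 + 3·1.

-20 12 -13
-18 28 3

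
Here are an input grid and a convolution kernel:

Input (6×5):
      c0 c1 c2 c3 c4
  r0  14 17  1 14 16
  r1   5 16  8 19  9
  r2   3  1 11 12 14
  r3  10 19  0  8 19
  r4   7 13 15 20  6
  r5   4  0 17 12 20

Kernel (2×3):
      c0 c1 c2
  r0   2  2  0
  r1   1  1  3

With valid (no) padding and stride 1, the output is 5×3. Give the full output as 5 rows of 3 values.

Output[0,0]: The receptive field on the input at this output position is [14 17 1 / 5 16 8]. Elementwise product with the kernel and sum: 14·2 + 17·2 + 5·1 + 16·1 + 8·3.

107 117 84
79 96 119
37 67 111
123 126 69
95 109 159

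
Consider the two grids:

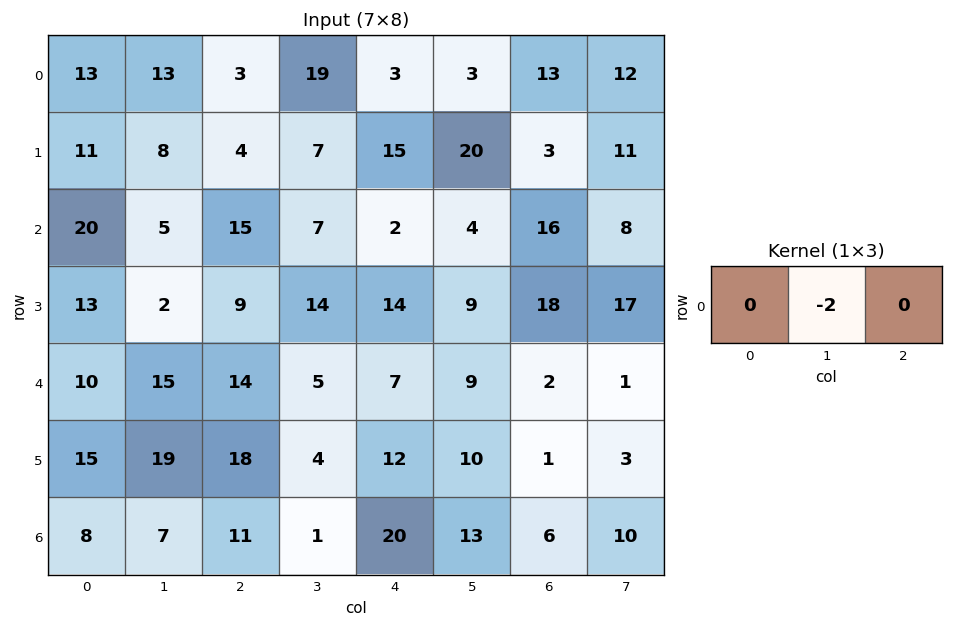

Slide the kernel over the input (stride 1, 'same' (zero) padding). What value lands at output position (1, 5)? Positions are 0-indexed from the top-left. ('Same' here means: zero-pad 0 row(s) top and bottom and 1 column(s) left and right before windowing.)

-40

The receptive field on the zero-padded input at this output position is [15 20 3]. Elementwise product with the kernel and sum: 20·-2.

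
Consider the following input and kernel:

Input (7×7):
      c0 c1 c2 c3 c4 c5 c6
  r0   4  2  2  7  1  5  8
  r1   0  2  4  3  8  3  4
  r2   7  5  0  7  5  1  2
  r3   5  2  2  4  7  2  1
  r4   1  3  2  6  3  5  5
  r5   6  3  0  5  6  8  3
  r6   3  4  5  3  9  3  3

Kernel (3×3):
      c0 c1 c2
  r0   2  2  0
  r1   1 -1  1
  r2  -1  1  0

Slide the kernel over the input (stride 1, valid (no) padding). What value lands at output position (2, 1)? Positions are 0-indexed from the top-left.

The receptive field on the input at this output position is [5 0 7 / 2 2 4 / 3 2 6]. Elementwise product with the kernel and sum: 5·2 + 0·2 + 2·1 + 2·-1 + 4·1 + 3·-1 + 2·1.

13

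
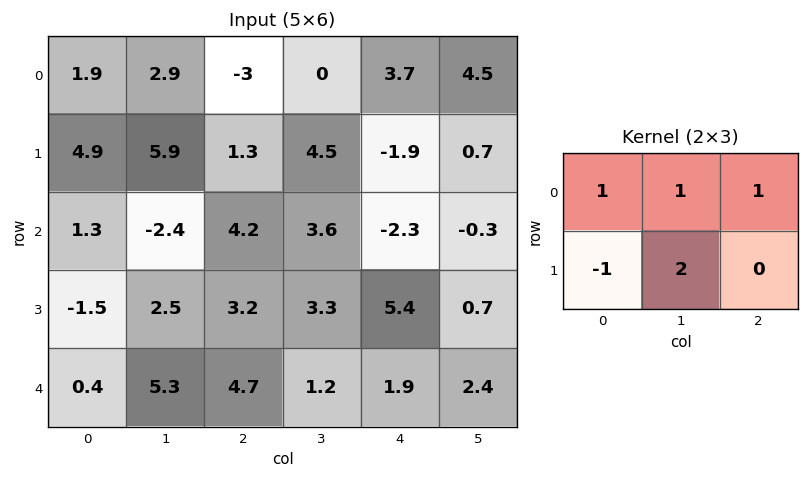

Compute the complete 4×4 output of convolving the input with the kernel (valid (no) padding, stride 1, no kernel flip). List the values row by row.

8.7 -3.4 8.4 -0.1
6 22.5 6.9 -4.9
9.6 9.3 8.9 8.5
14.4 13.1 9.6 12

Output[0,0]: The receptive field on the input at this output position is [1.9 2.9 -3 / 4.9 5.9 1.3]. Elementwise product with the kernel and sum: 1.9·1 + 2.9·1 + -3·1 + 4.9·-1 + 5.9·2.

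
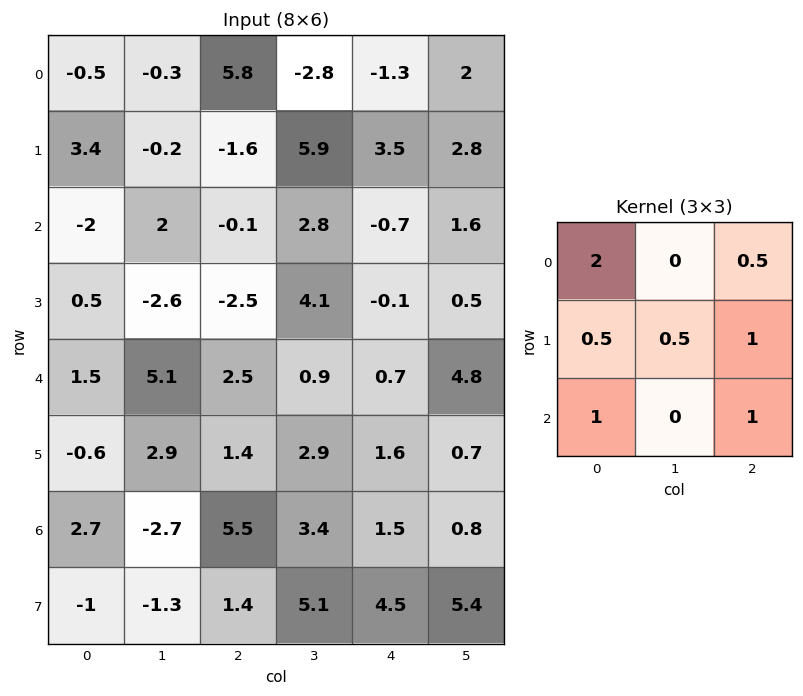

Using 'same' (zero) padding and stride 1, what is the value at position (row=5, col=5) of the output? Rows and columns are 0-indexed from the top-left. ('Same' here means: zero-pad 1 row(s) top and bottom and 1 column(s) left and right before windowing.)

4.05

The receptive field on the zero-padded input at this output position is [0.7 4.8 0 / 1.6 0.7 0 / 1.5 0.8 0]. Elementwise product with the kernel and sum: 0.7·2 + 0·0.5 + 1.6·0.5 + 0.7·0.5 + 0·1 + 1.5·1 + 0·1.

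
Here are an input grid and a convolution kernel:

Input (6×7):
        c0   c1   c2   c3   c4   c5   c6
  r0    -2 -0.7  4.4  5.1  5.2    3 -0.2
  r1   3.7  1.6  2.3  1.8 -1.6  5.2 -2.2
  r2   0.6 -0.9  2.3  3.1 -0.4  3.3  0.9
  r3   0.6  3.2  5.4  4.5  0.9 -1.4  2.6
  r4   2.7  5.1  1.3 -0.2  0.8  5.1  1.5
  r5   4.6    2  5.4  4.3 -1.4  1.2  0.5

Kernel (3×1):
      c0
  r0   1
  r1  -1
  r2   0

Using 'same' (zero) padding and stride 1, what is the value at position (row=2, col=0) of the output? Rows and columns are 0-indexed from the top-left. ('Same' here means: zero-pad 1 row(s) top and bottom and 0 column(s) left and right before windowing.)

The receptive field on the zero-padded input at this output position is [3.7 / 0.6 / 0.6]. Elementwise product with the kernel and sum: 3.7·1 + 0.6·-1.

3.1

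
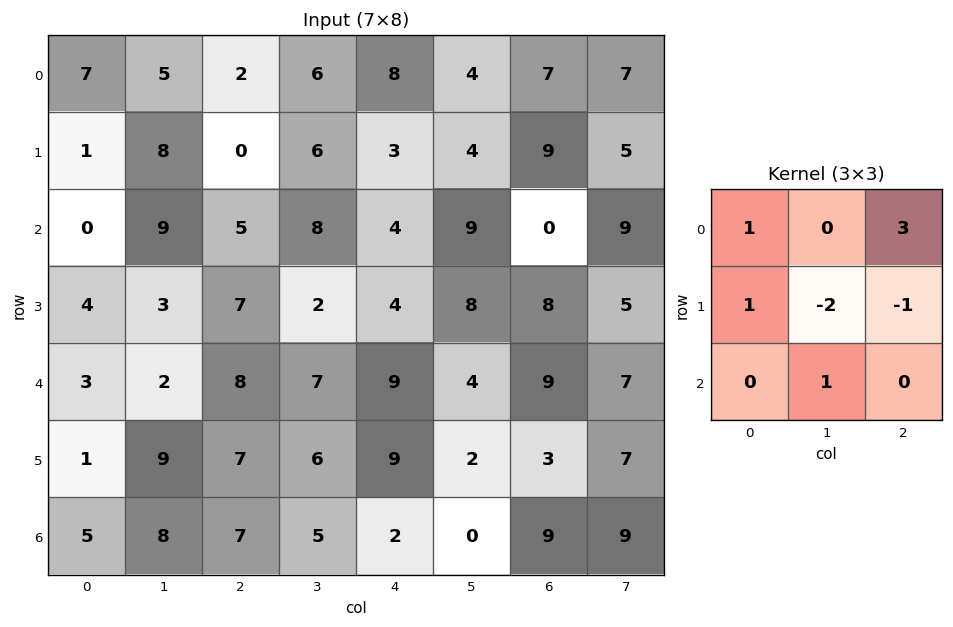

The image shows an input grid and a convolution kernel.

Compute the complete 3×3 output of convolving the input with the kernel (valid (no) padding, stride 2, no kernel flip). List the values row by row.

7 19 24
8 23 -12
11 26 38

Output[0,0]: The receptive field on the input at this output position is [7 5 2 / 1 8 0 / 0 9 5]. Elementwise product with the kernel and sum: 7·1 + 2·3 + 1·1 + 8·-2 + 0·-1 + 9·1.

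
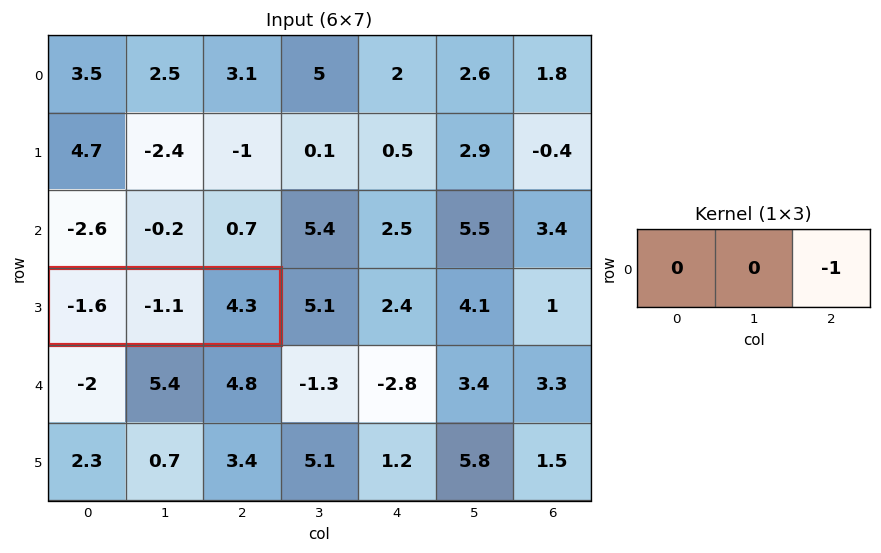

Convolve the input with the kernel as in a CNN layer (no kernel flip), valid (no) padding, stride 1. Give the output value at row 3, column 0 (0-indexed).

-4.3

The receptive field on the input at this output position is [-1.6 -1.1 4.3]. Elementwise product with the kernel and sum: 4.3·-1.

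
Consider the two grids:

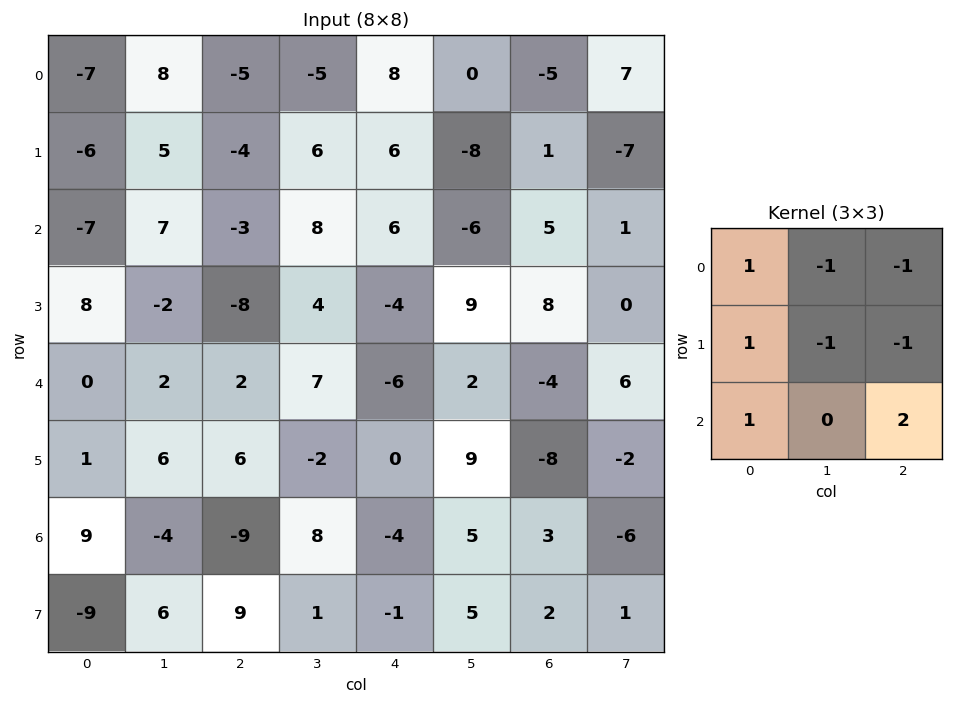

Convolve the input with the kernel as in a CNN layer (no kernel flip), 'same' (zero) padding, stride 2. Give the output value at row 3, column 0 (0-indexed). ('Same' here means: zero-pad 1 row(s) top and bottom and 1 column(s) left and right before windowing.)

0

The receptive field on the zero-padded input at this output position is [0 1 6 / 0 9 -4 / 0 -9 6]. Elementwise product with the kernel and sum: 0·1 + 1·-1 + 6·-1 + 0·1 + 9·-1 + -4·-1 + 0·1 + 6·2.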